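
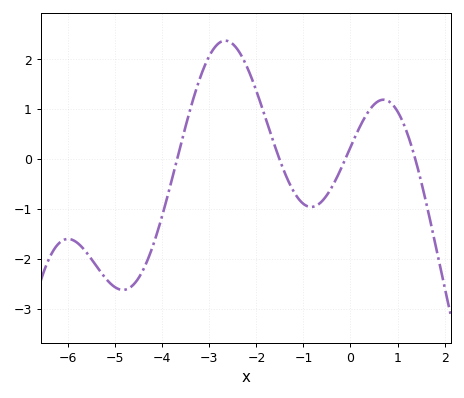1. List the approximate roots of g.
-3.69, -1.51, -0.111, 1.38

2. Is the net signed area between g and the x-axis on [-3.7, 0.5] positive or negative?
positive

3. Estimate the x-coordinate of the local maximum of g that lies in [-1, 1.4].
0.703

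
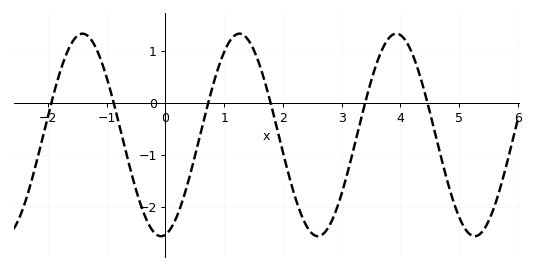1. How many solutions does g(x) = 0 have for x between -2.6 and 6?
6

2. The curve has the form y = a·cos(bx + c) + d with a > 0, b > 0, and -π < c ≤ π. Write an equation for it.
y = 1.95cos(2.35x - 2.96) - 0.61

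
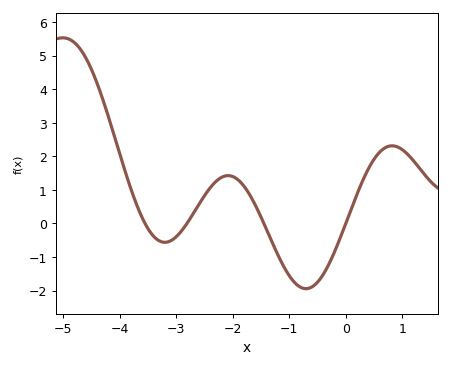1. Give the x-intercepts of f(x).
-3.6, -2.8, -1.4, 0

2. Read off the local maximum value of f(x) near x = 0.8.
2.3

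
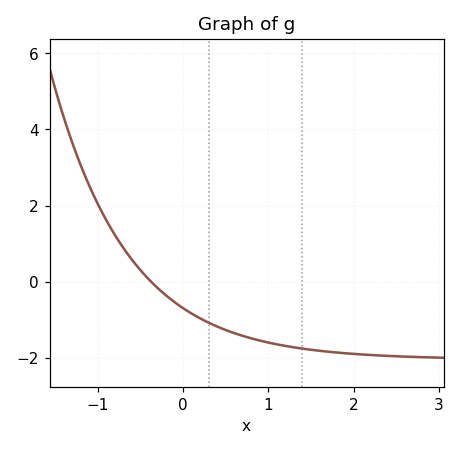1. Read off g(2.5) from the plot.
-2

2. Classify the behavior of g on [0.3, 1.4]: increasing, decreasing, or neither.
decreasing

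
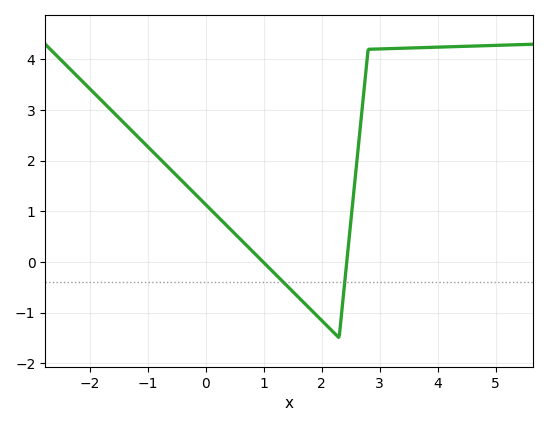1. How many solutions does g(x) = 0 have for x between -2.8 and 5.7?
2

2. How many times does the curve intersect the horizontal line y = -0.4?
2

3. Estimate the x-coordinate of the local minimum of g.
2.3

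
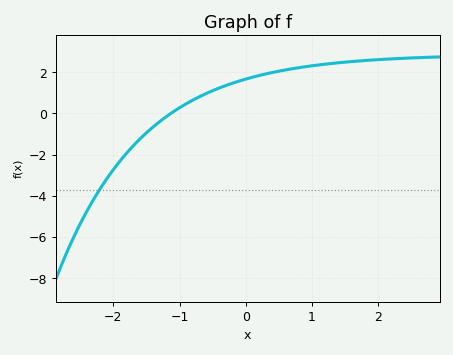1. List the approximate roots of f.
-1.1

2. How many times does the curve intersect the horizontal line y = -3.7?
1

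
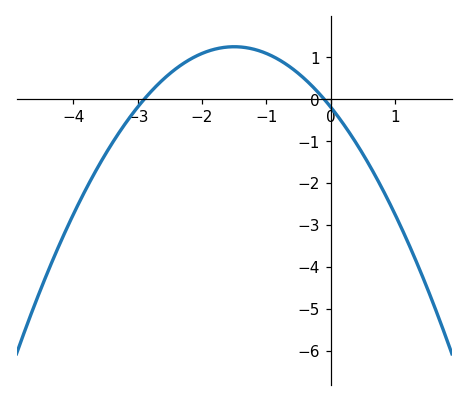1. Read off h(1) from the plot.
-2.7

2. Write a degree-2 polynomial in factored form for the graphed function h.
y = -0.64(x + 2.9)(x + 0.1)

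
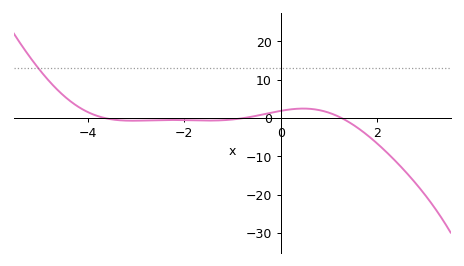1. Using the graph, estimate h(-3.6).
0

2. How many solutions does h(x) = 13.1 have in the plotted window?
1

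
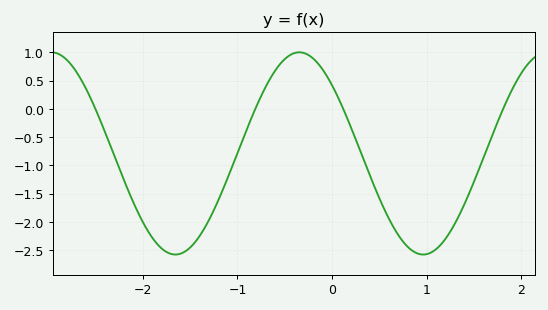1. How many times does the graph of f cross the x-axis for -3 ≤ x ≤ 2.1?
4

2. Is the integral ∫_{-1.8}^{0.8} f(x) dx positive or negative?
negative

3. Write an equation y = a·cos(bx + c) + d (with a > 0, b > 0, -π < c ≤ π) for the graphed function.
y = 1.79cos(2.4x + 0.83) - 0.79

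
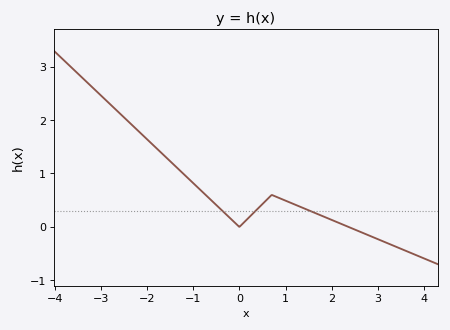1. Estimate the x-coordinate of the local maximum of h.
0.701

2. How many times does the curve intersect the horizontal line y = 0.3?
3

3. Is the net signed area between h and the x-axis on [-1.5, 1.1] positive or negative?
positive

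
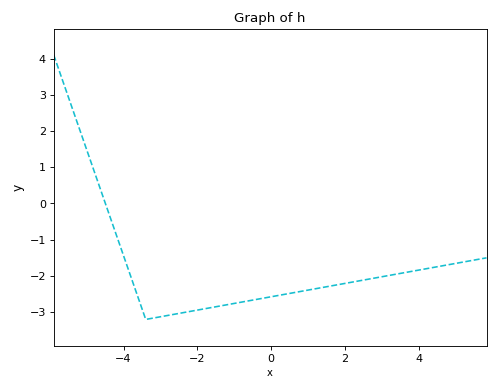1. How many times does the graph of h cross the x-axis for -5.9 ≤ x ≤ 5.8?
1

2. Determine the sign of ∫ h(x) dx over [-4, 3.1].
negative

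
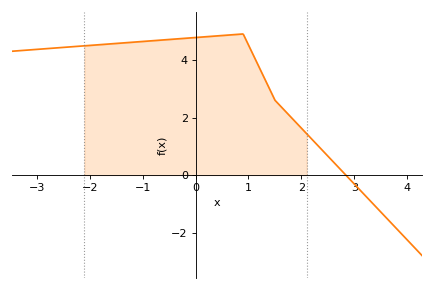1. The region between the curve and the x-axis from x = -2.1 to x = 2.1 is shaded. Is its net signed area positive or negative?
positive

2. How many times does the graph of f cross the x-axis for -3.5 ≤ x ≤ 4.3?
1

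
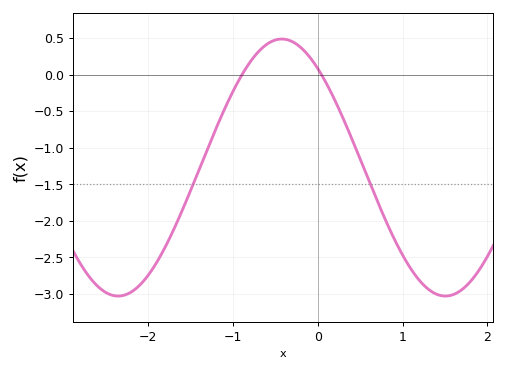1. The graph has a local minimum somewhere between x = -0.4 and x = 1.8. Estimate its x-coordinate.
1.5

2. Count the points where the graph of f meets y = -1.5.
2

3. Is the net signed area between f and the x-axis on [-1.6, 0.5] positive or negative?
negative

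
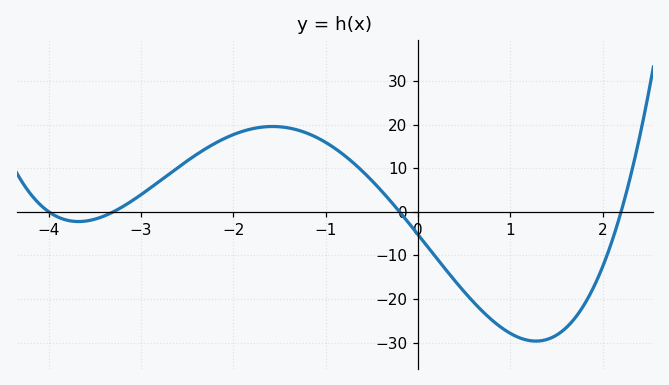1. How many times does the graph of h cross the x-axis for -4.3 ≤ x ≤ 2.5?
4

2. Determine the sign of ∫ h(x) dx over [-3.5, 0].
positive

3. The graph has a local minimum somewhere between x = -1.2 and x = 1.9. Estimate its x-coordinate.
1.28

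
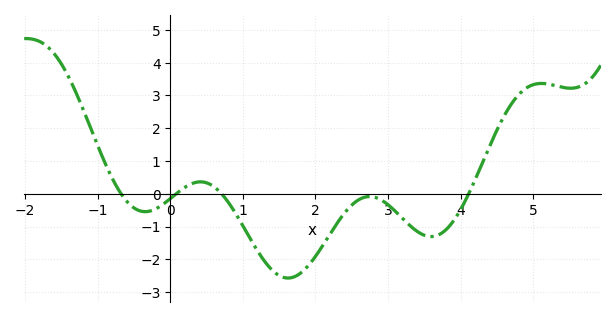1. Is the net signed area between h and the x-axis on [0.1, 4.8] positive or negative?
negative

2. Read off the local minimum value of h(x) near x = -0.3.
-0.546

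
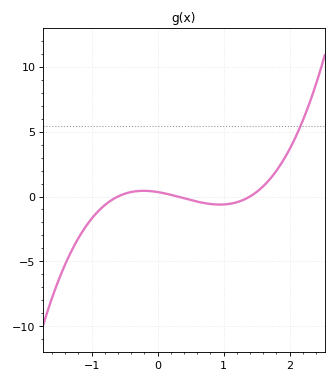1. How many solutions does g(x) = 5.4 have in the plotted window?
1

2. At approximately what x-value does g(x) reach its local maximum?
-0.2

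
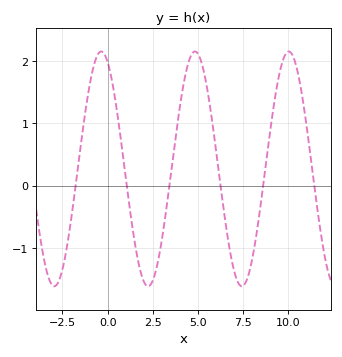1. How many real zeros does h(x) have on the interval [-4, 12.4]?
6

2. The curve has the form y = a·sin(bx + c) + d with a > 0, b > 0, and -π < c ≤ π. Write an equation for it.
y = 1.88sin(1.21x + 2) + 0.27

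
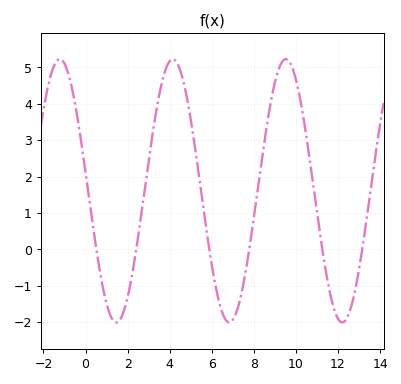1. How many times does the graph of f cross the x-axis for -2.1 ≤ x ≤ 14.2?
6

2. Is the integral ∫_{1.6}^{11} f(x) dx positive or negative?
positive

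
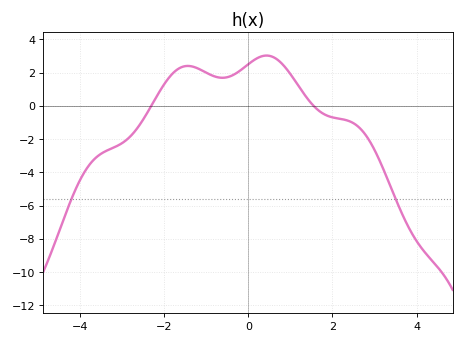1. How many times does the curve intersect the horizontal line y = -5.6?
2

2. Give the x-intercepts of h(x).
-2.4, 1.6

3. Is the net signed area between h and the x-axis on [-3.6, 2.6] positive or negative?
positive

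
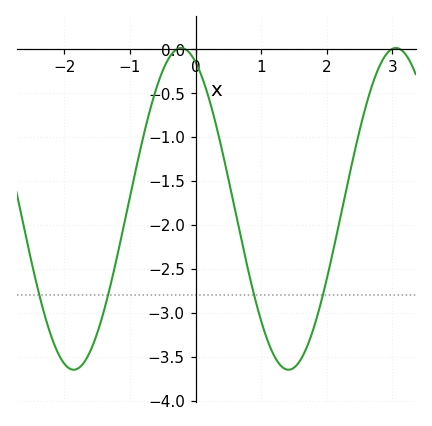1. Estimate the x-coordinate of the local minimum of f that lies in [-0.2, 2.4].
1.4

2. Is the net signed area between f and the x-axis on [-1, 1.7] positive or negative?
negative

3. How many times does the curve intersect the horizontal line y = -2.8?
4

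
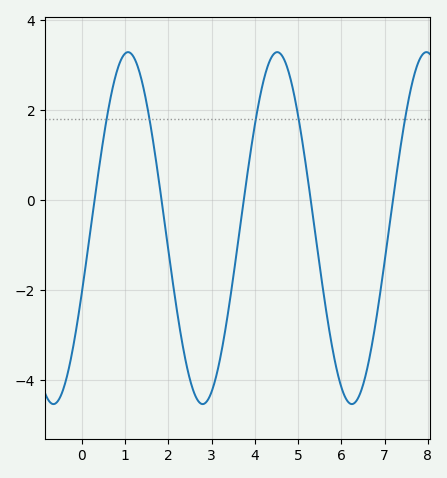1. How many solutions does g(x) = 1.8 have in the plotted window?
5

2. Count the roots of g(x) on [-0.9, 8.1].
5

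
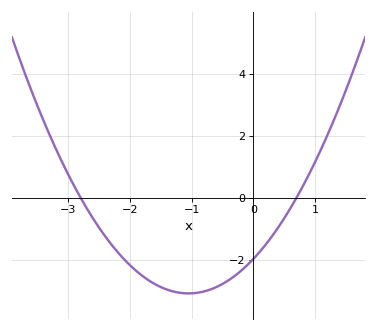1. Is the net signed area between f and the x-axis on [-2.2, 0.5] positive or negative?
negative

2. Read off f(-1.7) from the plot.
-2.6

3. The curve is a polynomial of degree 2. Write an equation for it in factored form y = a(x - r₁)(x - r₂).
y = 1.01(x + 2.8)(x - 0.7)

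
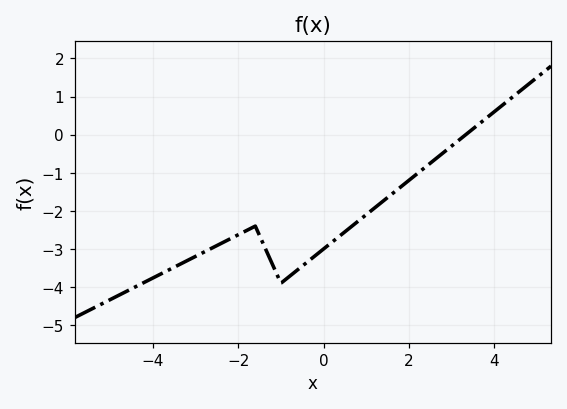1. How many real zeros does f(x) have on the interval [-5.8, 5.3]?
1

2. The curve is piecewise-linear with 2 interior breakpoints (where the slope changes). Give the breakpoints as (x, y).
(-1.6, -2.4); (-1, -3.9)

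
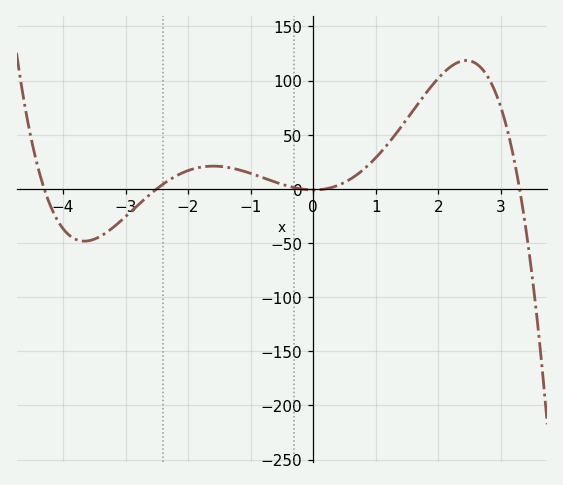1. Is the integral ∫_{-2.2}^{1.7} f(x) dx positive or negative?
positive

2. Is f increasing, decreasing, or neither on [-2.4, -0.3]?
neither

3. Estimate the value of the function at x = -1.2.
20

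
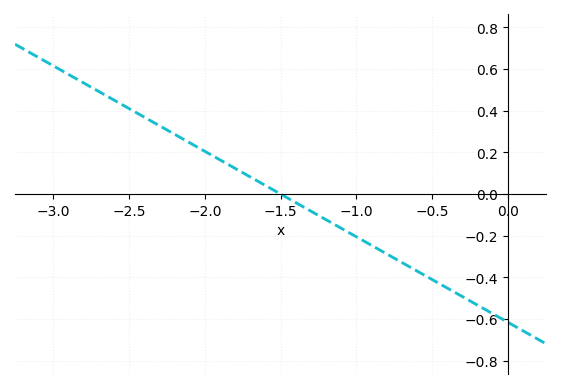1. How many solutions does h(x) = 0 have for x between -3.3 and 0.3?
1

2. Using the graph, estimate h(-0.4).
-0.451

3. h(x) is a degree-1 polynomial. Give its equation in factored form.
y = -0.41(x + 1.5)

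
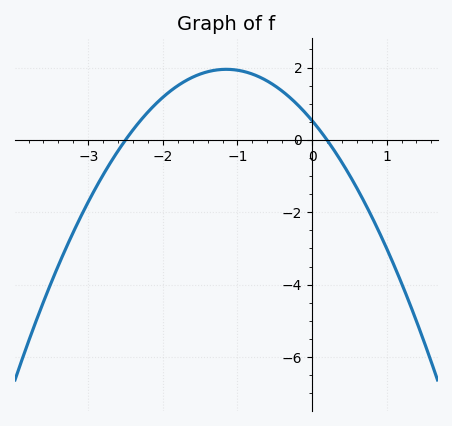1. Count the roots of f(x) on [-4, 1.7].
2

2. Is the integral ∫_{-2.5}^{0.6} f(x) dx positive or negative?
positive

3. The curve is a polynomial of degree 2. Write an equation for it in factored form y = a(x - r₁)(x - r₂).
y = -1.07(x + 2.5)(x - 0.2)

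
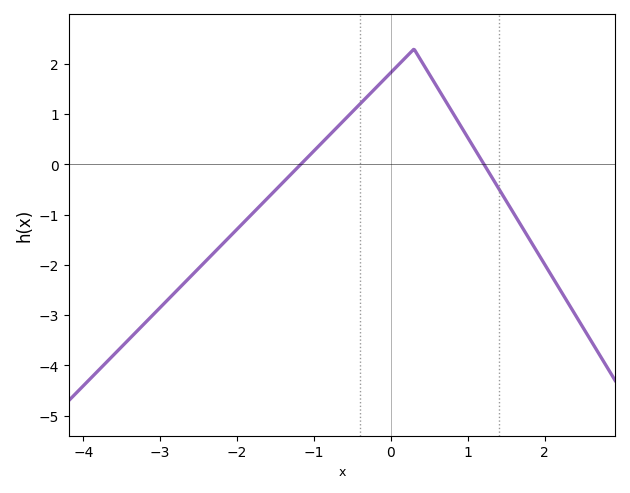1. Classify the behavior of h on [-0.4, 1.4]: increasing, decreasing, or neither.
neither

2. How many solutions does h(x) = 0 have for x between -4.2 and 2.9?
2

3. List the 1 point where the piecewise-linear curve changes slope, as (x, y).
(0.3, 2.3)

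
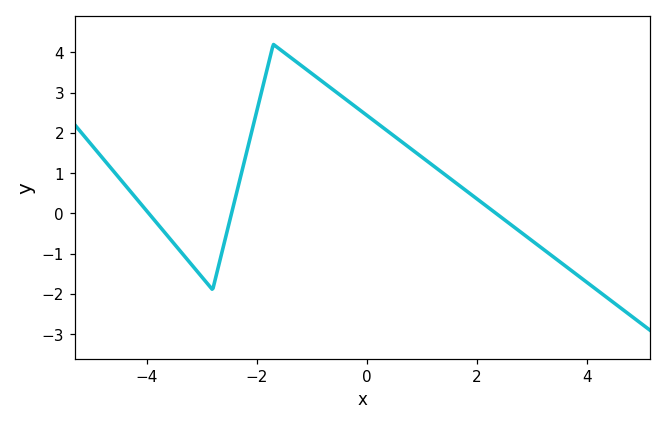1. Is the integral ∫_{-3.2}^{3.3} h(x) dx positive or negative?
positive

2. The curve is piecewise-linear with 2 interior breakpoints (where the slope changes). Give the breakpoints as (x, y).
(-2.8, -1.9); (-1.7, 4.2)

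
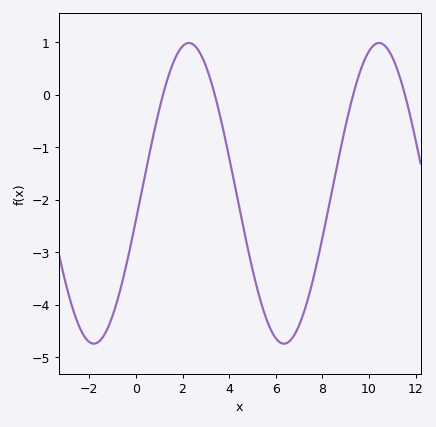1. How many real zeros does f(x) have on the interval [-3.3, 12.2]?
4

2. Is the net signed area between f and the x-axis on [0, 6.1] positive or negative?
negative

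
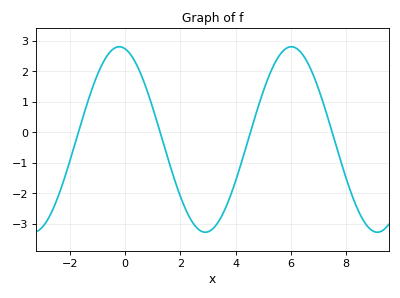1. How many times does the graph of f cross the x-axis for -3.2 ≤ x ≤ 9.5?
4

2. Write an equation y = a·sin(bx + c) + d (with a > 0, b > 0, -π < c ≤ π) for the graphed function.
y = 3.04sin(1x + 1.8) - 0.24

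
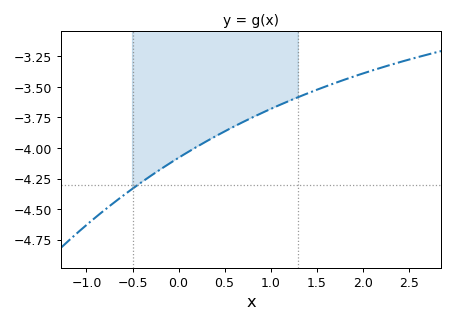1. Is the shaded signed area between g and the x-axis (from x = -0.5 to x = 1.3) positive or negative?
negative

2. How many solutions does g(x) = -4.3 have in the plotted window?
1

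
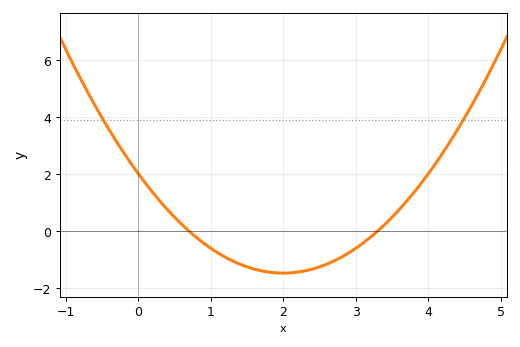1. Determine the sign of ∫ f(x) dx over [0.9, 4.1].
negative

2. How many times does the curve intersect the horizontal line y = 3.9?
2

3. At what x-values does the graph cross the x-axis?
0.7, 3.3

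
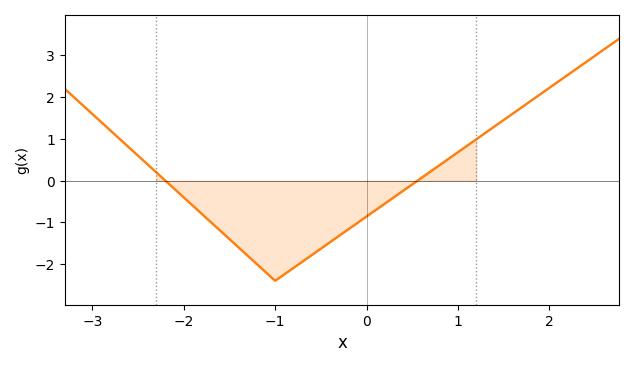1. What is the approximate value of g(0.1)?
-0.705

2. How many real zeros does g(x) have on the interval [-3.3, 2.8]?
2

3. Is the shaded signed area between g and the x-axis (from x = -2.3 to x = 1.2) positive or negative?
negative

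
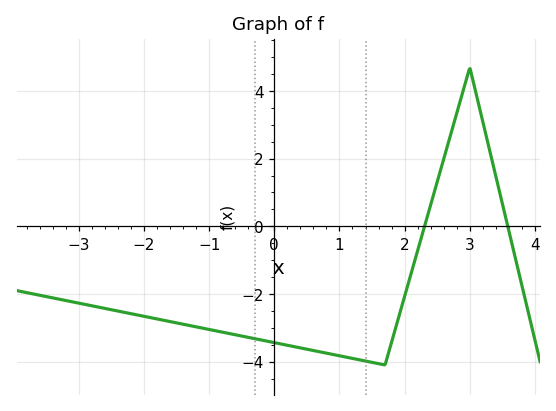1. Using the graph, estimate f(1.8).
-3.4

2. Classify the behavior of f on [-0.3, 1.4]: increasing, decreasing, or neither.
decreasing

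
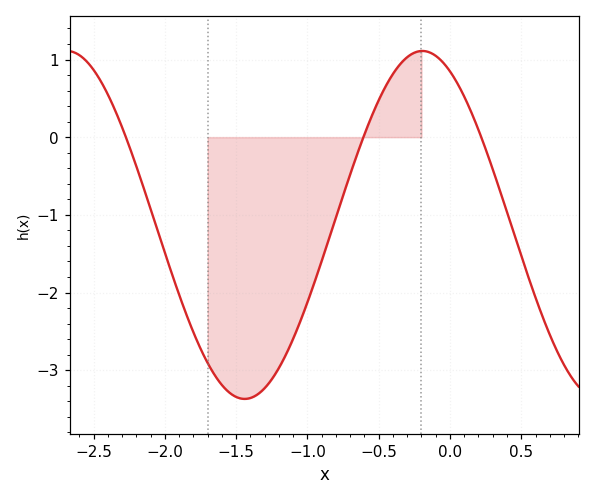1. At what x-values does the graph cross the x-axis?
-2.25, -0.6, 0.2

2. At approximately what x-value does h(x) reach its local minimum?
-1.45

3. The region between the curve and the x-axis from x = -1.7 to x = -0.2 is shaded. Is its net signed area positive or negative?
negative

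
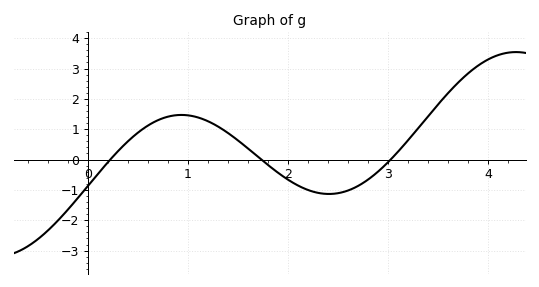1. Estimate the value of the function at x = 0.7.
1.3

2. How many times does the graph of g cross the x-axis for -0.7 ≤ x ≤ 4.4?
3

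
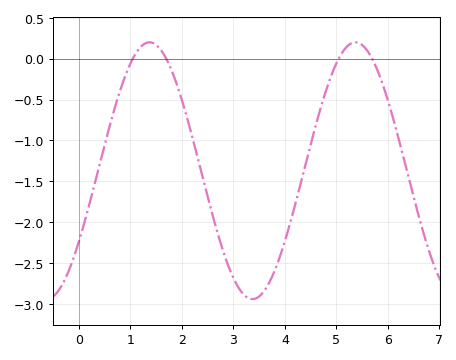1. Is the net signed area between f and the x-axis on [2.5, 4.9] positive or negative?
negative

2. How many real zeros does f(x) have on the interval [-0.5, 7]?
4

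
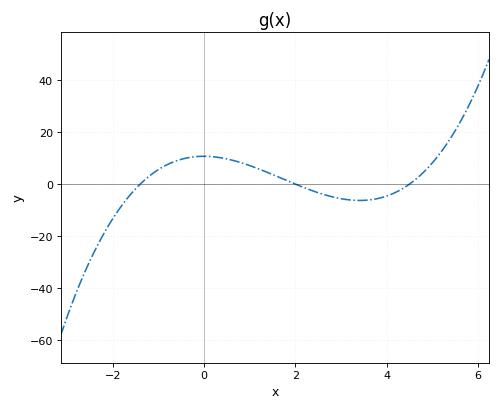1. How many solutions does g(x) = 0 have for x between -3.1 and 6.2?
3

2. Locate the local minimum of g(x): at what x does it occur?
3.4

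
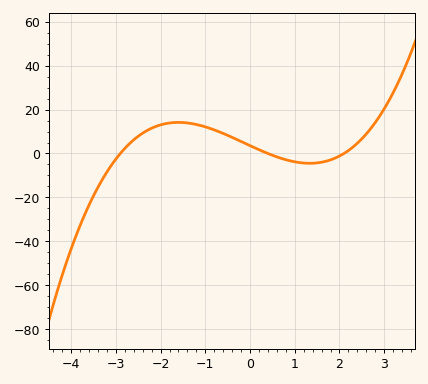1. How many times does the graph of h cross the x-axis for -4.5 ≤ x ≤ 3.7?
3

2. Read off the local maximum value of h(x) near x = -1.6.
14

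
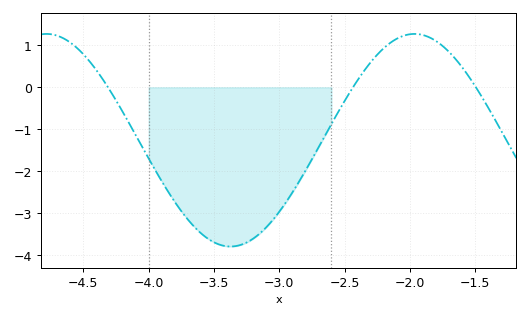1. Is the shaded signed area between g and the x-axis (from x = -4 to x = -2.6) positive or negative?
negative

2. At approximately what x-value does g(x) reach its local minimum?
-3.37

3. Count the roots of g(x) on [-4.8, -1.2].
3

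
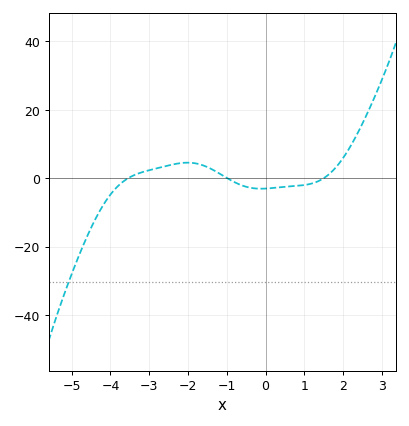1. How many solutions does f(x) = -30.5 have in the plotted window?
1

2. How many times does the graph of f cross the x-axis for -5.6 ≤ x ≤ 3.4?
3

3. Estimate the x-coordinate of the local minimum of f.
-0.2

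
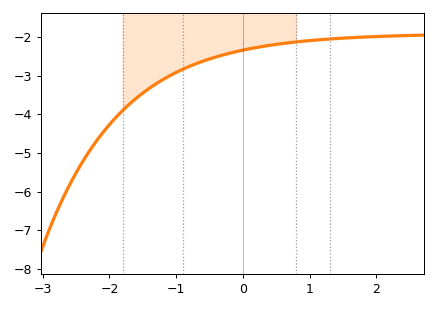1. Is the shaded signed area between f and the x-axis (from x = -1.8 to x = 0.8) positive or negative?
negative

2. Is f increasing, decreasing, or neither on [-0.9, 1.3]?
increasing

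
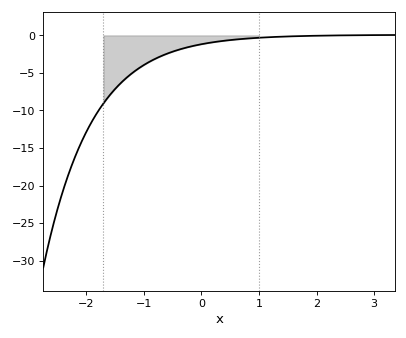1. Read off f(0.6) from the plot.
-0.549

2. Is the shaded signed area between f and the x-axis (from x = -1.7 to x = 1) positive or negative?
negative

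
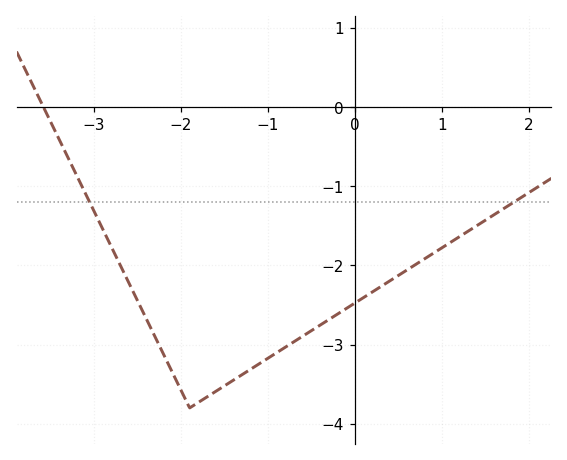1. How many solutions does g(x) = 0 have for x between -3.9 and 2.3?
1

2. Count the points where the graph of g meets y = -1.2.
2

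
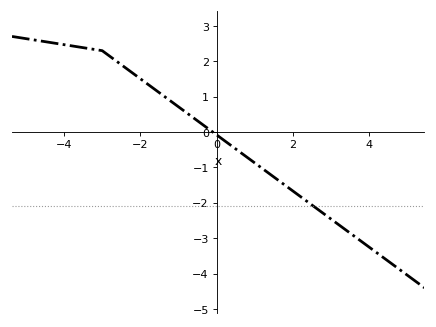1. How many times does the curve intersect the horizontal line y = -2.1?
1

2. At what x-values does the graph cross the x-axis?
-0.2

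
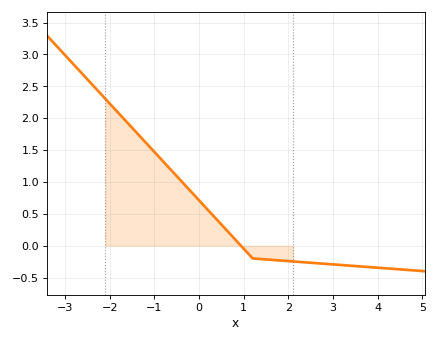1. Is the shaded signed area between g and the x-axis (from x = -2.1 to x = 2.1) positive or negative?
positive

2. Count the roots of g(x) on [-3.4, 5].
1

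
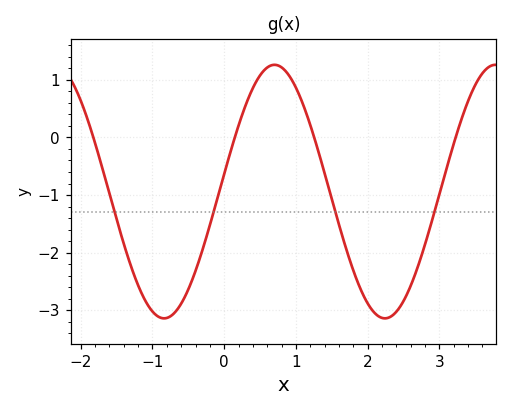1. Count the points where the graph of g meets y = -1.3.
4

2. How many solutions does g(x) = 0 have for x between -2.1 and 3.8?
4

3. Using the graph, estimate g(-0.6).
-2.89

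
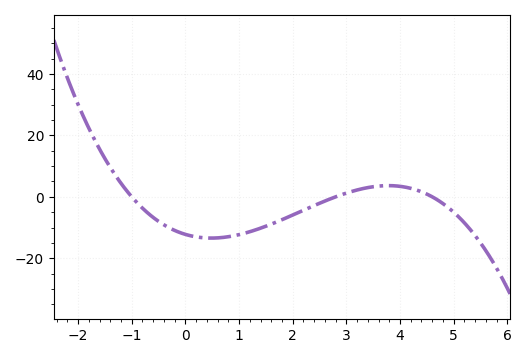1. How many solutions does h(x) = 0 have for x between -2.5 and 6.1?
3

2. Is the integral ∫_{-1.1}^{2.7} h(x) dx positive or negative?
negative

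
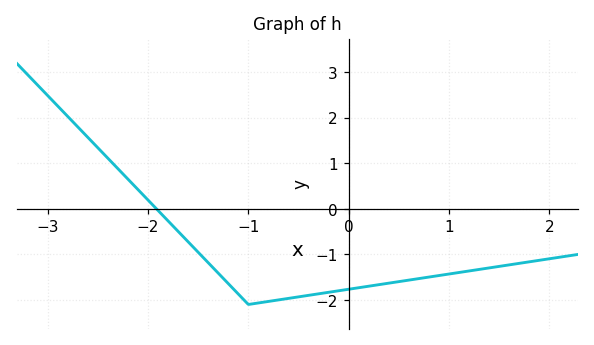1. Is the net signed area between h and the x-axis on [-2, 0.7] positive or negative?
negative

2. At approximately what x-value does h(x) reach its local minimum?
-0.998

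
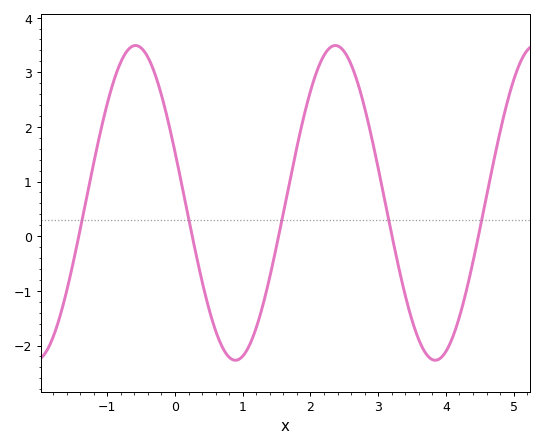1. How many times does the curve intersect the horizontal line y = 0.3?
5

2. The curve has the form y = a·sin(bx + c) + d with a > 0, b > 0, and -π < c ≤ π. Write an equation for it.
y = 2.88sin(2.13x + 2.81) + 0.61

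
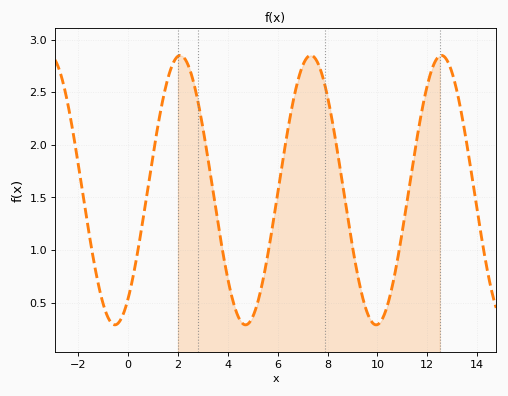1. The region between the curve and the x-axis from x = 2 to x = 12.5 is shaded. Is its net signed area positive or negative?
positive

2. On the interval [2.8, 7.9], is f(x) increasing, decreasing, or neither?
neither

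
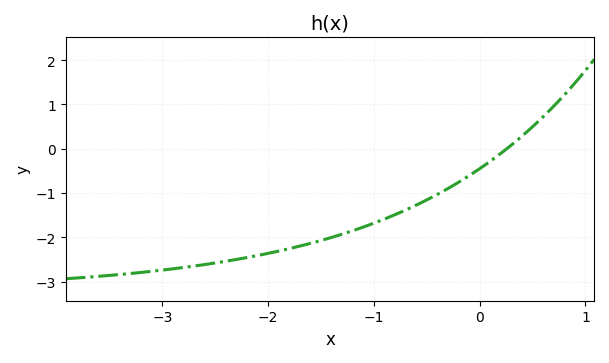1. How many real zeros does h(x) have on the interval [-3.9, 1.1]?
1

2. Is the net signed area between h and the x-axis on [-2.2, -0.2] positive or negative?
negative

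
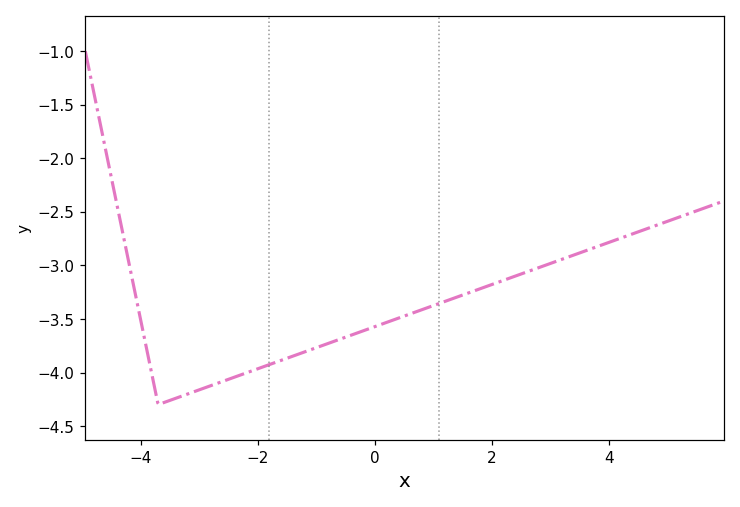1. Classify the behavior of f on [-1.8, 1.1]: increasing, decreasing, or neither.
increasing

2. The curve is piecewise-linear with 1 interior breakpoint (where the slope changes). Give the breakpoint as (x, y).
(-3.7, -4.3)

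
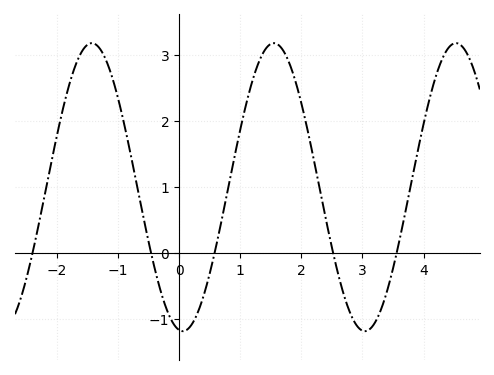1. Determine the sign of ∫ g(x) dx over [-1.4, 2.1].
positive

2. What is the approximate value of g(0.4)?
-0.648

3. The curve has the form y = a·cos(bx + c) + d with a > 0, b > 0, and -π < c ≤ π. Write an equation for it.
y = 2.18cos(2.11x + 3.01) + 1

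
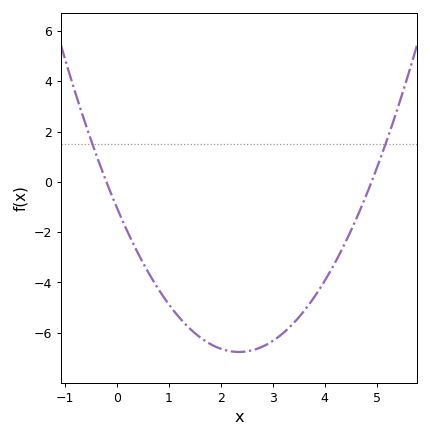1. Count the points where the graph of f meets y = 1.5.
2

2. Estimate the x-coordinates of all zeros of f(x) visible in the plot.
-0.2, 4.9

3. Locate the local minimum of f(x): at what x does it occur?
2.4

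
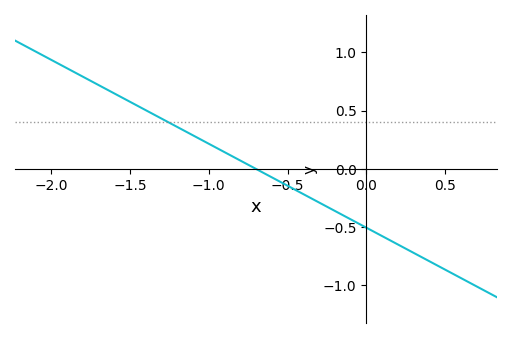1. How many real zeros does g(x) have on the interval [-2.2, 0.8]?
1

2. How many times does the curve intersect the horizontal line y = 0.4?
1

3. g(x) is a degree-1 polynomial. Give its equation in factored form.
y = -0.72(x + 0.7)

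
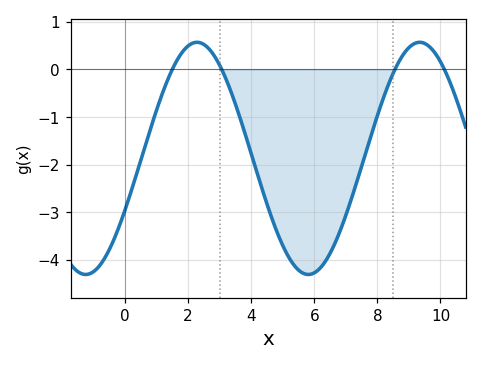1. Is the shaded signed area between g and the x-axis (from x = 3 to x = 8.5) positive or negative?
negative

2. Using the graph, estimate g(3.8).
-1.34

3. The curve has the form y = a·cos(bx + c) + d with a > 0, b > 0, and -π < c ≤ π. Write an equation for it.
y = 2.44cos(0.89x - 2.03) - 1.87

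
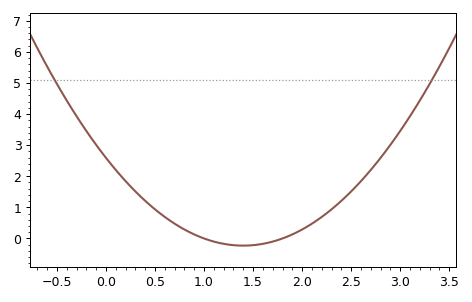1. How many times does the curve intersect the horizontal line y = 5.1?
2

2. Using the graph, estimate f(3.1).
3.93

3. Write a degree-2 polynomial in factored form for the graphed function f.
y = 1.44(x - 1)(x - 1.8)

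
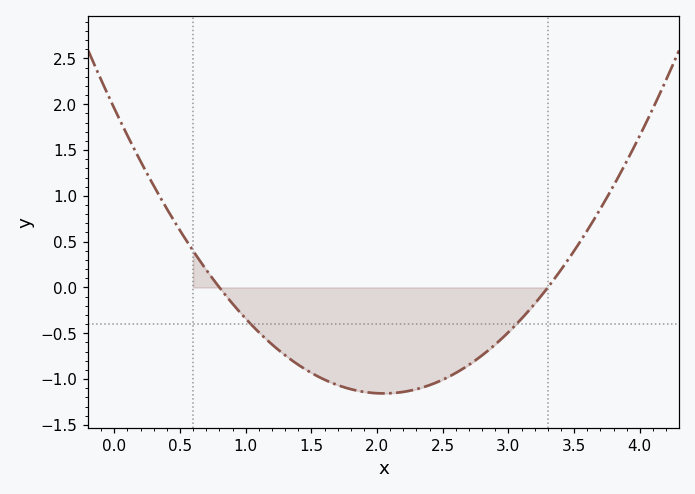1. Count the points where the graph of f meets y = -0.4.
2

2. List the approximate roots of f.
0.8, 3.3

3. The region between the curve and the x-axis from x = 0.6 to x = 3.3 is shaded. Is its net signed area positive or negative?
negative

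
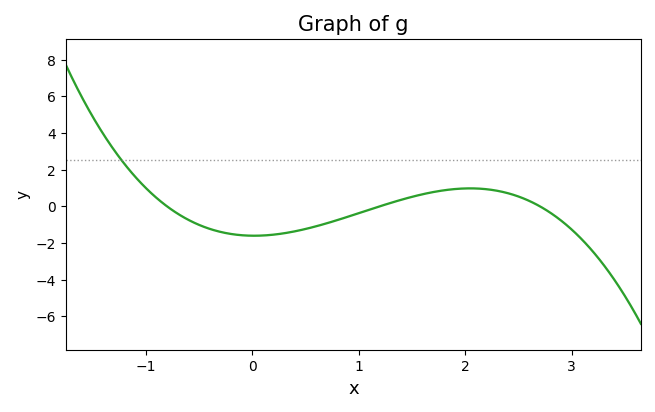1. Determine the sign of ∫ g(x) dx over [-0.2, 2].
negative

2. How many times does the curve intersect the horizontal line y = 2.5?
1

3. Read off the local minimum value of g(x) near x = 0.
-1.61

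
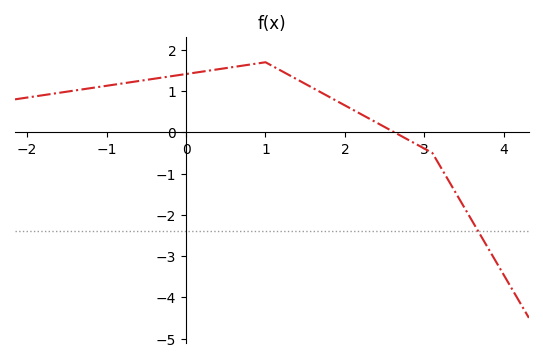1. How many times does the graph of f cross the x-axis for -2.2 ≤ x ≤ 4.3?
1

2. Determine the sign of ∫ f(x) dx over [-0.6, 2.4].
positive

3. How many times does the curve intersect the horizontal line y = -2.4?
1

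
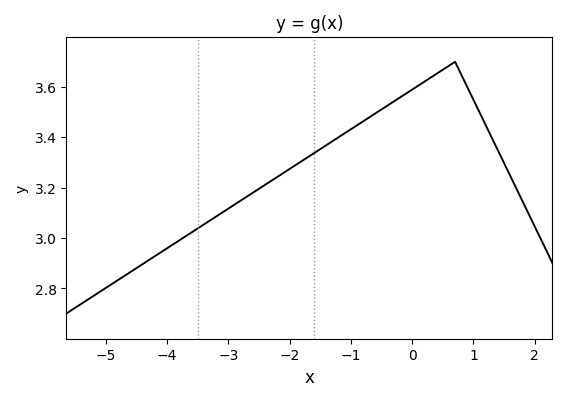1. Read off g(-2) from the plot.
3.28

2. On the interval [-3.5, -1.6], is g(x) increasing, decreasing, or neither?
increasing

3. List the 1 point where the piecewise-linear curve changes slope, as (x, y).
(0.7, 3.7)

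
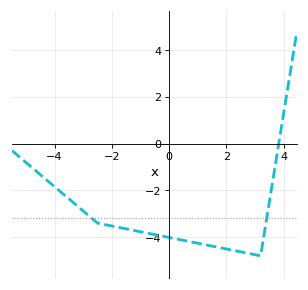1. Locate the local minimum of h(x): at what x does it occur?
3.2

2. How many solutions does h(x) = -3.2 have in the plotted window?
2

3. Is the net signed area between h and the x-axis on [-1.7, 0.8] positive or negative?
negative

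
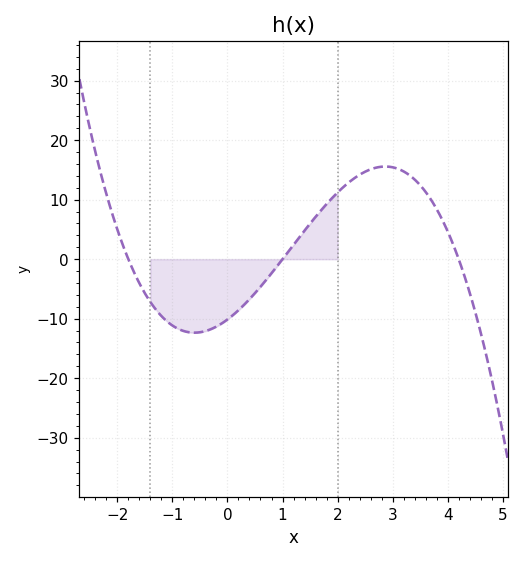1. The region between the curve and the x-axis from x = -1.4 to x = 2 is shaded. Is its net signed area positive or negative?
negative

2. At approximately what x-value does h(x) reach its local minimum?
-0.6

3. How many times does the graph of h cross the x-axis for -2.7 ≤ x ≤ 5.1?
3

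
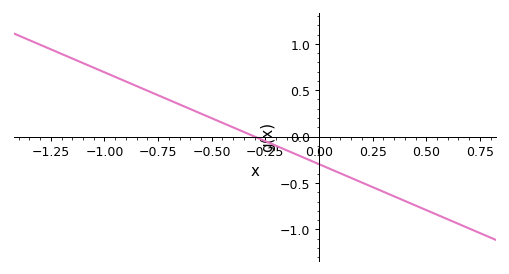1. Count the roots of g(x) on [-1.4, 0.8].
1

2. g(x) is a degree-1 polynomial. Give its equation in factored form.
y = -0.99(x + 0.3)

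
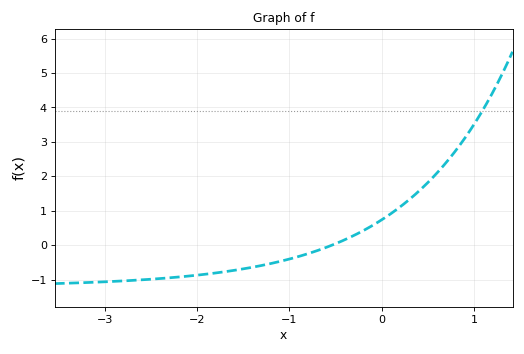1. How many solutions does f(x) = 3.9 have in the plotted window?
1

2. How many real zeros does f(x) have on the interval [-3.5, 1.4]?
1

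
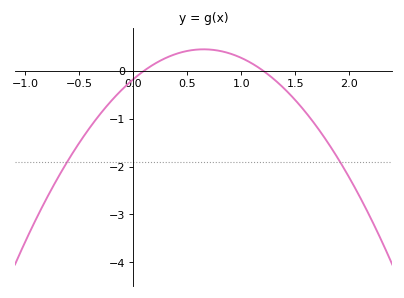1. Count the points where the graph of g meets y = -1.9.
2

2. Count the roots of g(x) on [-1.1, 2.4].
2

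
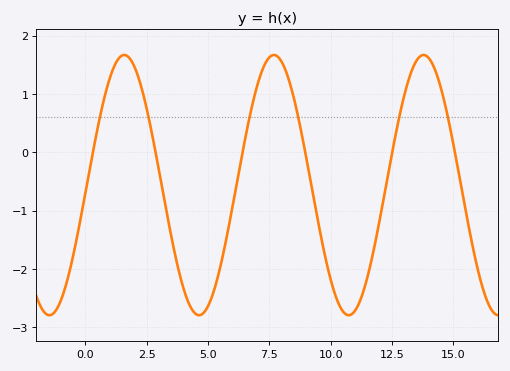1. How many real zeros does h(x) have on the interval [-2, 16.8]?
6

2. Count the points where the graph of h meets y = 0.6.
6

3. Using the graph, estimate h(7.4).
1.58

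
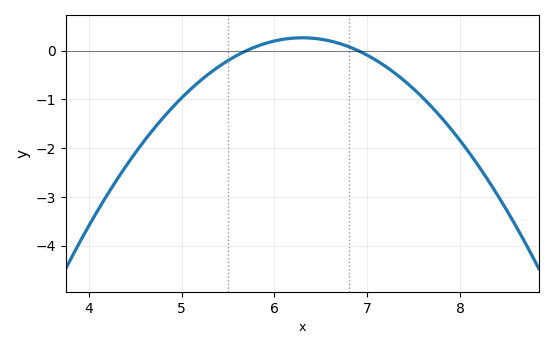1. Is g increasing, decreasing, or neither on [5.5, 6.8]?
neither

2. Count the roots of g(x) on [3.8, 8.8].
2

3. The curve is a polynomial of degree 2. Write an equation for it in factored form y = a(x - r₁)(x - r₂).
y = -0.73(x - 5.7)(x - 6.9)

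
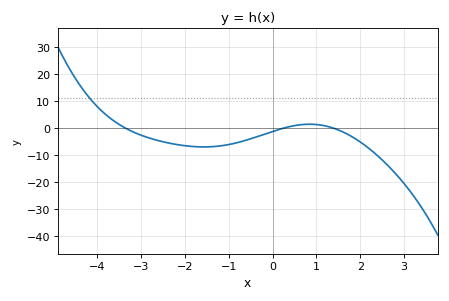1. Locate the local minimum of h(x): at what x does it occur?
-1.57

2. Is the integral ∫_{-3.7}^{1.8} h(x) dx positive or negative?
negative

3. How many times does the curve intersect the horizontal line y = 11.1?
1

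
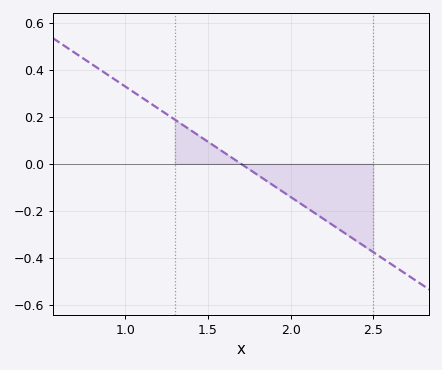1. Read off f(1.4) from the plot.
0.141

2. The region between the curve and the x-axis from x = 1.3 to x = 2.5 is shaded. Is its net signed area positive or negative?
negative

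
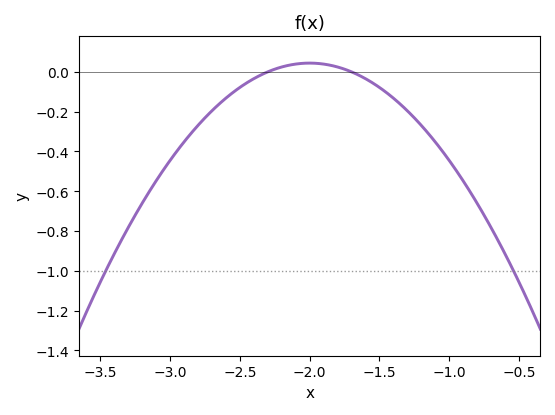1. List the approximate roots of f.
-2.3, -1.7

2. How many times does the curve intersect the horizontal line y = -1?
2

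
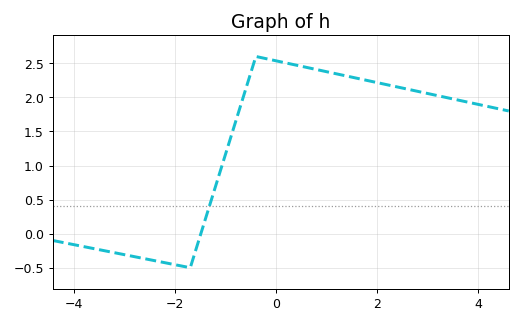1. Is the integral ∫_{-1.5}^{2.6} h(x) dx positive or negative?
positive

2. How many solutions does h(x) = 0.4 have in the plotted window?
1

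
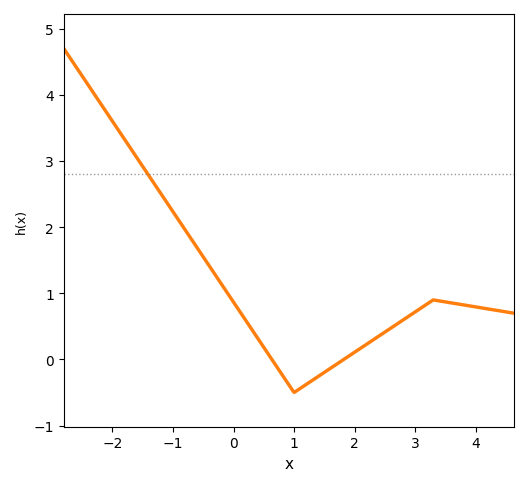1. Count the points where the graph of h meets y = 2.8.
1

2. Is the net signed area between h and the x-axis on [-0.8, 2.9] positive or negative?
positive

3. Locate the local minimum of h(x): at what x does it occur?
1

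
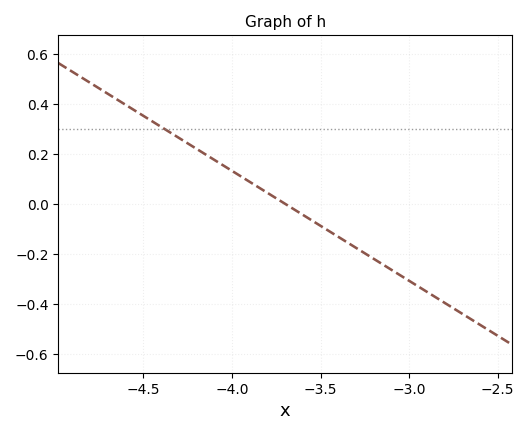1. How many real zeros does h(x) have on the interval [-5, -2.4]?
1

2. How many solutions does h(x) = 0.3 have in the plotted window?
1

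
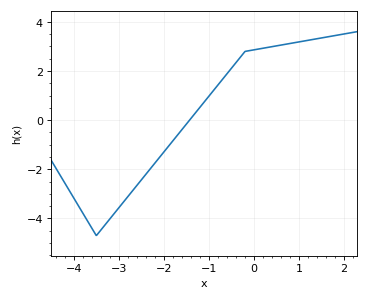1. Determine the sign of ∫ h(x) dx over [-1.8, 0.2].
positive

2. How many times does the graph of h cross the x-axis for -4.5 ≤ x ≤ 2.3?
1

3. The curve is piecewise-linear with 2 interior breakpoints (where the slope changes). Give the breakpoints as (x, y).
(-3.5, -4.7); (-0.2, 2.8)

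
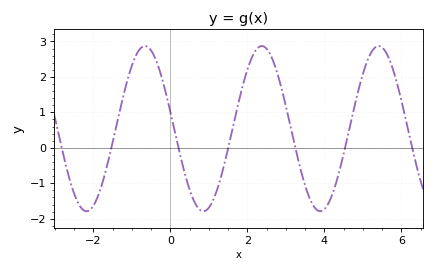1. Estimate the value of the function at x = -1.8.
-1.1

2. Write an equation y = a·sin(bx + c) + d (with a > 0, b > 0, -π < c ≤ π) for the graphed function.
y = 2.33sin(2.1x + 2.9) + 0.54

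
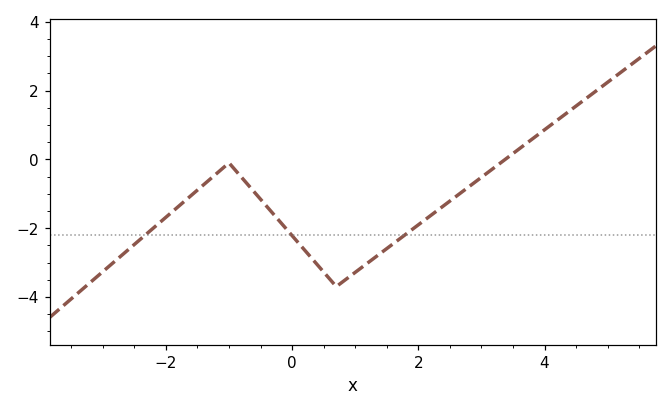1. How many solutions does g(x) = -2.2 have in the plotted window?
3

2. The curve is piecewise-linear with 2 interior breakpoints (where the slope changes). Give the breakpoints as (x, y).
(-1, -0.1); (0.7, -3.7)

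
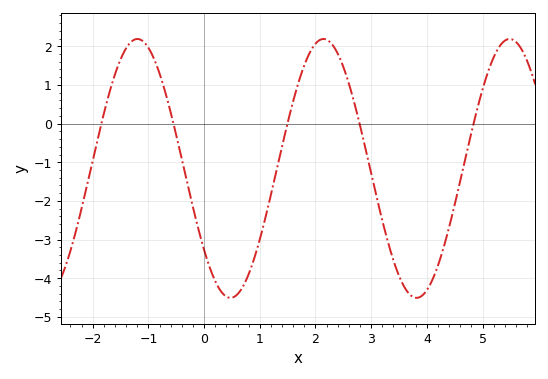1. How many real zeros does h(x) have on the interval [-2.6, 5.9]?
5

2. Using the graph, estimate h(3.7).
-4.4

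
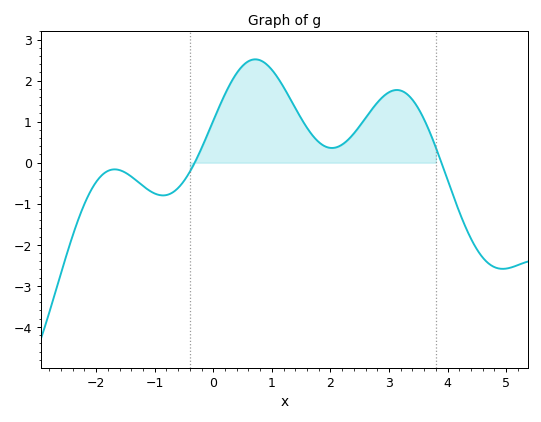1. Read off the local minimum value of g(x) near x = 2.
0.4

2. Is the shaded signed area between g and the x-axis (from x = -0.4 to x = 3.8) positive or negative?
positive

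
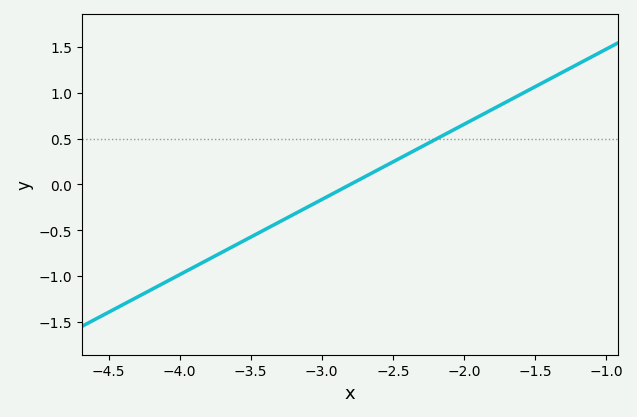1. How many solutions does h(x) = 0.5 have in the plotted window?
1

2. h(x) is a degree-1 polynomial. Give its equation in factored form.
y = 0.82(x + 2.8)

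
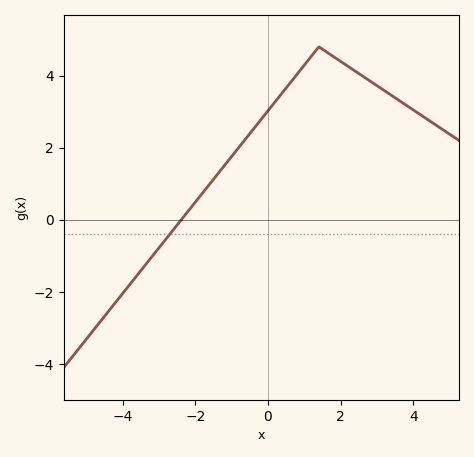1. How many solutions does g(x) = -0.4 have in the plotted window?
1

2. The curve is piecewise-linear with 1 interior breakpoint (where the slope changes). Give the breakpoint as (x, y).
(1.4, 4.8)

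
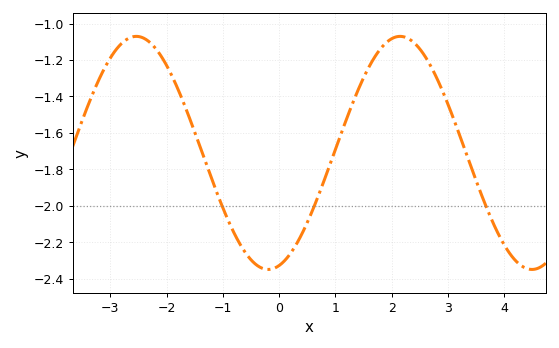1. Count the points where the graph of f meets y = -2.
3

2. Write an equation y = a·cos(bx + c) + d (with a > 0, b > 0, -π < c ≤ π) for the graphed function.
y = 0.64cos(1.34x - 2.88) - 1.71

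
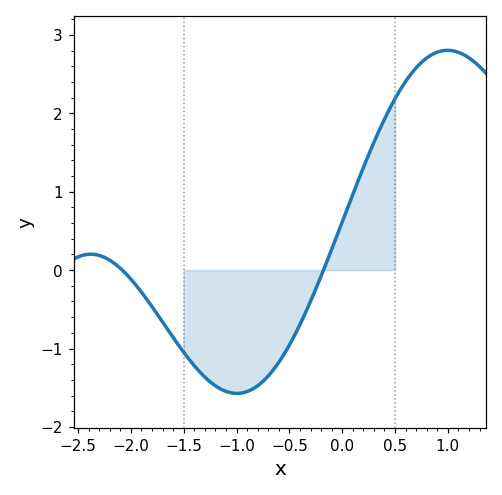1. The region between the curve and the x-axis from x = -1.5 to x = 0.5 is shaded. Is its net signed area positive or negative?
negative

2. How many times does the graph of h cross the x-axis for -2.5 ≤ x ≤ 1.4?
2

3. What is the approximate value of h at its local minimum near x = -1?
-1.57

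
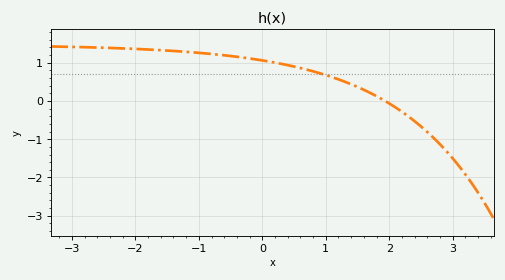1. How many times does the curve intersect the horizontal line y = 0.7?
1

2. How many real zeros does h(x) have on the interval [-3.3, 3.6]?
1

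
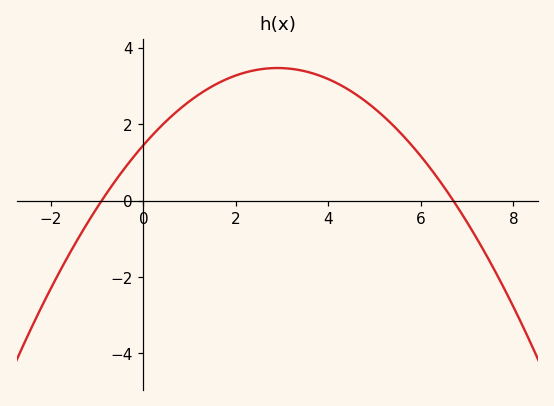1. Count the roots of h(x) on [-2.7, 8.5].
2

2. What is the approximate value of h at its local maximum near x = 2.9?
3.47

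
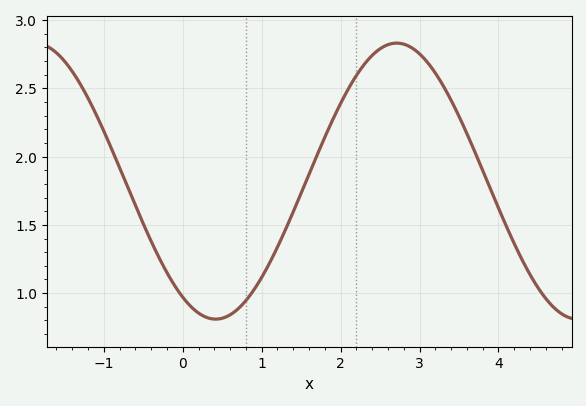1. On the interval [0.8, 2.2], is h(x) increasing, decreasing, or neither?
increasing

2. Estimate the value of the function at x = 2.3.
2.67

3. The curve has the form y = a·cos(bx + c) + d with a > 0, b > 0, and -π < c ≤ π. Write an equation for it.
y = 1.01cos(1.37x + 2.57) + 1.82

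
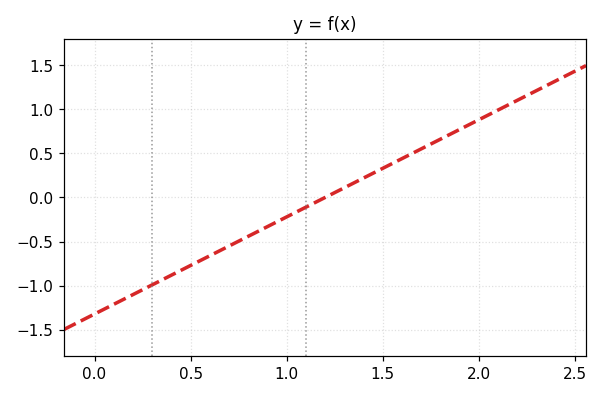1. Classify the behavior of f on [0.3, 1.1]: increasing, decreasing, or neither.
increasing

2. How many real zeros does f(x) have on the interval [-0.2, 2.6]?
1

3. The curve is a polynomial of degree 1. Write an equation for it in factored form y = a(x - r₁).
y = 1.1(x - 1.2)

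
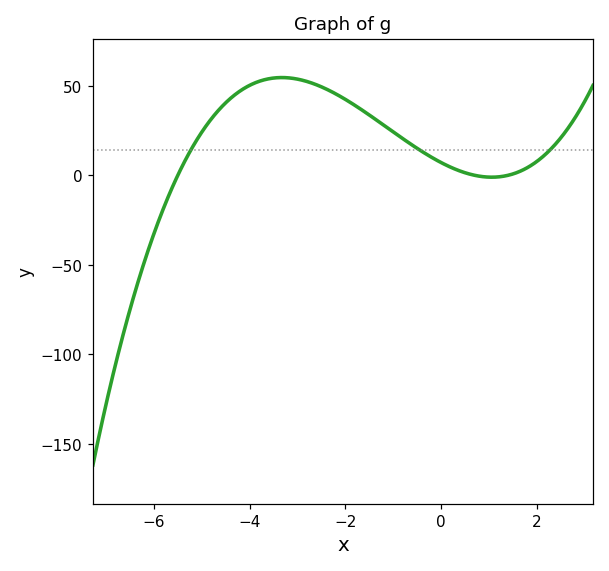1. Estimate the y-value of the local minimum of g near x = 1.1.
-1.06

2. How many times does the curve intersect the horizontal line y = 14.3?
3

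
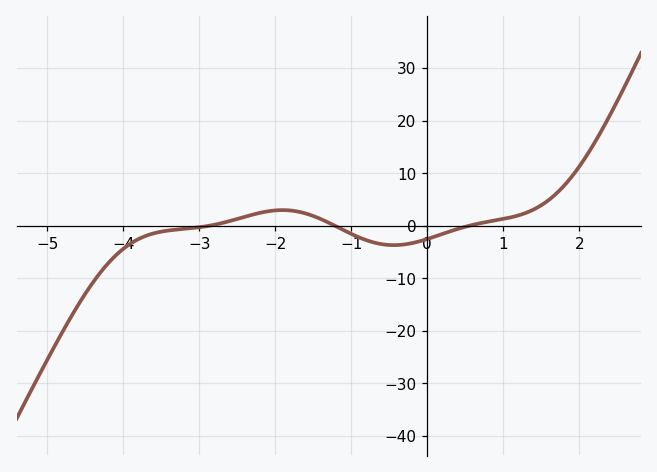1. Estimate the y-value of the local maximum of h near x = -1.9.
3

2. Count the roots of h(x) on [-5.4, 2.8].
3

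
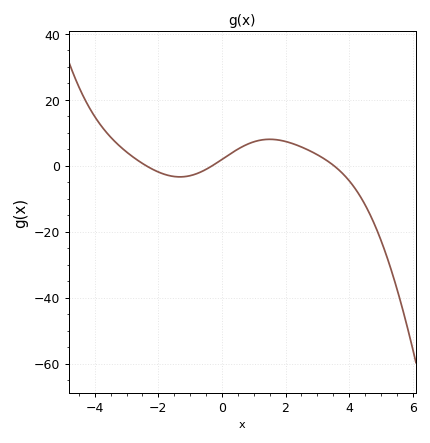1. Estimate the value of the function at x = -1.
-3.01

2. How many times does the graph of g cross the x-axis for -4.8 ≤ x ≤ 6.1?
3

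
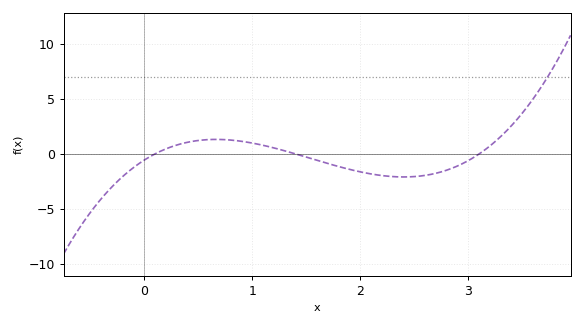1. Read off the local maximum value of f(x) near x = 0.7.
1.31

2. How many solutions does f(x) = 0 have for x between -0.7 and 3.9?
3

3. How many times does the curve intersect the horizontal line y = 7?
1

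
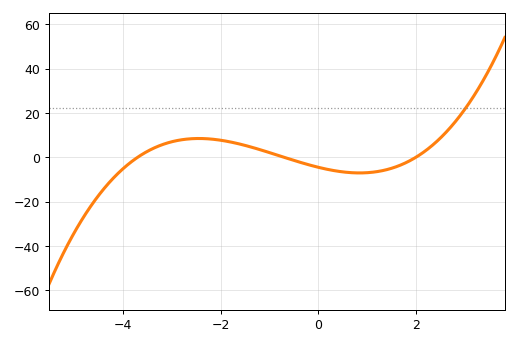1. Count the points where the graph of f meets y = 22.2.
1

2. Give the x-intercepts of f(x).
-3.6, -0.8, 2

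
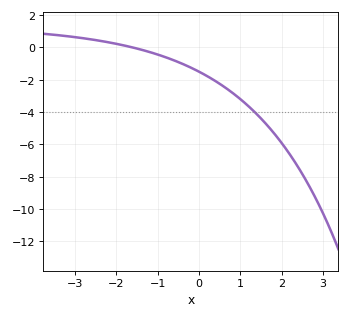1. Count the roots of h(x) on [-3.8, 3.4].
1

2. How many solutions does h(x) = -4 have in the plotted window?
1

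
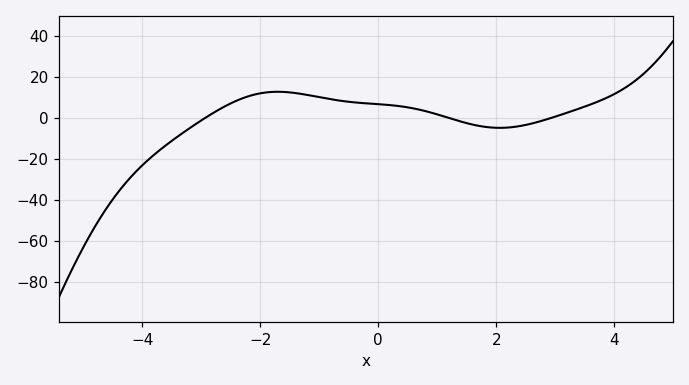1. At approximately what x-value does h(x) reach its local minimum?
2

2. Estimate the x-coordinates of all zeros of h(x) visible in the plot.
-3, 1.2, 3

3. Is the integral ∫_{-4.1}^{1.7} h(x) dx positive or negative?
positive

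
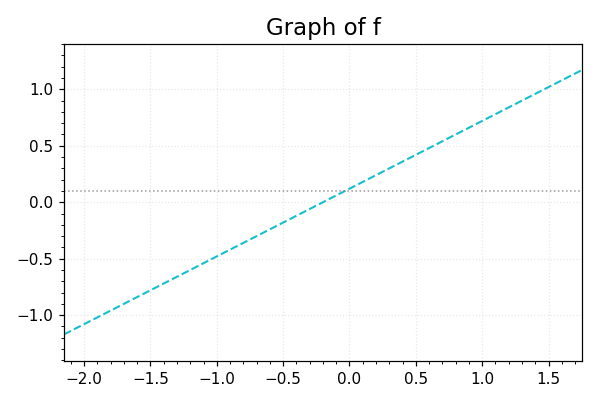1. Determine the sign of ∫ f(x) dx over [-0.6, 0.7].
positive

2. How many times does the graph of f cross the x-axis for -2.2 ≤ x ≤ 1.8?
1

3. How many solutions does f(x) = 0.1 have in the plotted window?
1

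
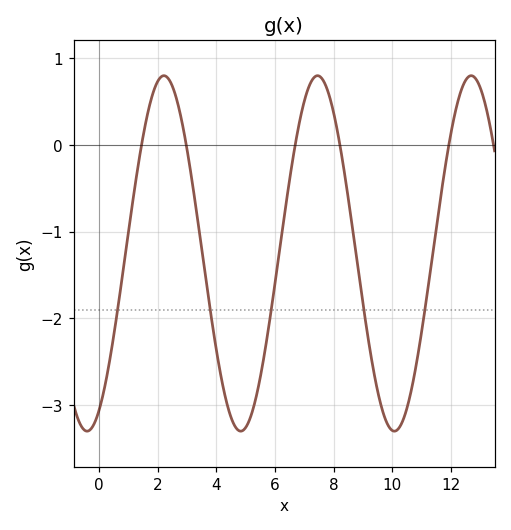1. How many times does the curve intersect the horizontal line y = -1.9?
5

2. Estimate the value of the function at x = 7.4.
0.8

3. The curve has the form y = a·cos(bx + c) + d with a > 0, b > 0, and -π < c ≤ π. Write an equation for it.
y = 2.05cos(1.2x - 2.7) - 1.25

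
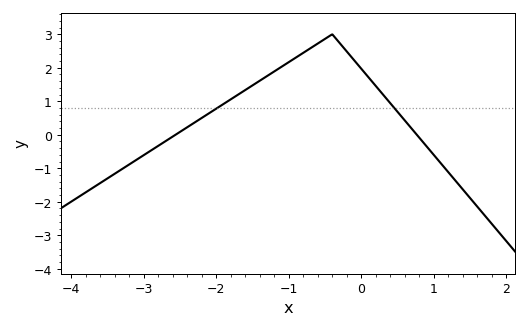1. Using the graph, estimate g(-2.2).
0.5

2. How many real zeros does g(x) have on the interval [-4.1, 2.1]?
2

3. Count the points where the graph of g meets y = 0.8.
2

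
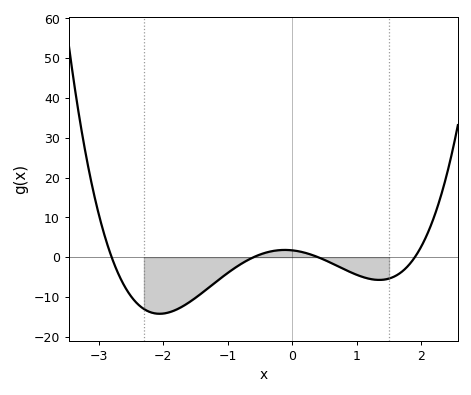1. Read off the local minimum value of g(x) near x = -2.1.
-14.2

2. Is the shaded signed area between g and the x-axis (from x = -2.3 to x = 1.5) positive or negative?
negative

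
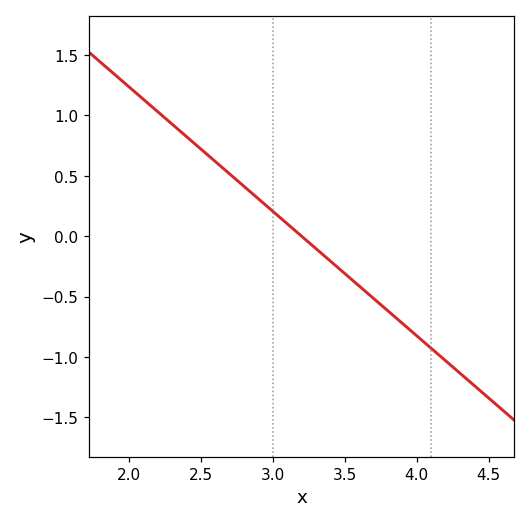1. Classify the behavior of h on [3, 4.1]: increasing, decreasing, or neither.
decreasing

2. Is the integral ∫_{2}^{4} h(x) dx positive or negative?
positive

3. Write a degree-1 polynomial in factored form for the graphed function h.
y = -1.03(x - 3.2)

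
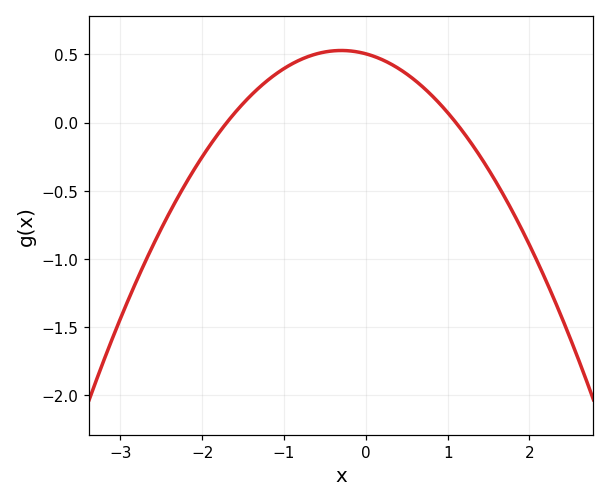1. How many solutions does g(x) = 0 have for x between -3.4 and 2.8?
2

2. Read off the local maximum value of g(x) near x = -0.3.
0.529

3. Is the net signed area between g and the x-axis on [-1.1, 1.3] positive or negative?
positive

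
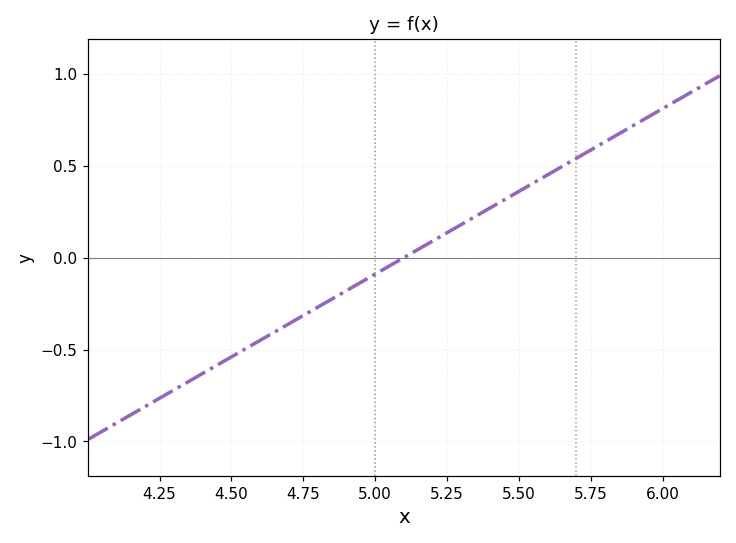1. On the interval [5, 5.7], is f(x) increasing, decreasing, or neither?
increasing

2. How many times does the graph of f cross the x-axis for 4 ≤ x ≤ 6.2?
1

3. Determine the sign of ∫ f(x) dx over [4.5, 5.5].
negative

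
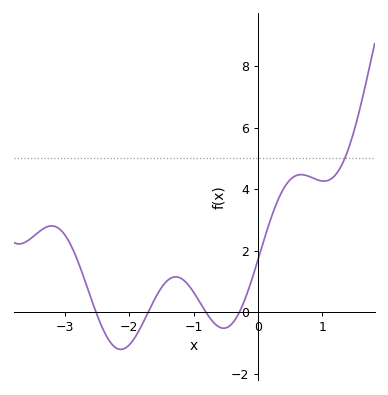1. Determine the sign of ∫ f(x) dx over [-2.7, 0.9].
positive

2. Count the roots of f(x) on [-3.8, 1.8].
4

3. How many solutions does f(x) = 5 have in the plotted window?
1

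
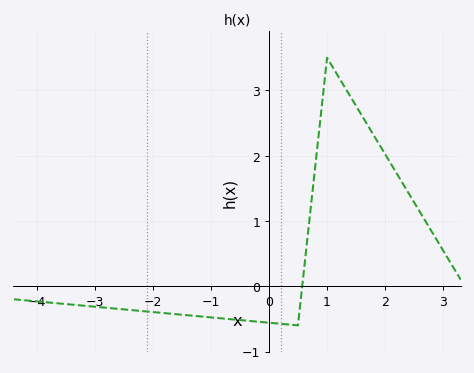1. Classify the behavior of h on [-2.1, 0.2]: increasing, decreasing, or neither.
decreasing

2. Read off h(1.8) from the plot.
2.32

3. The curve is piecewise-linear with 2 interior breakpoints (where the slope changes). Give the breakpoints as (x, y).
(0.5, -0.6); (1, 3.5)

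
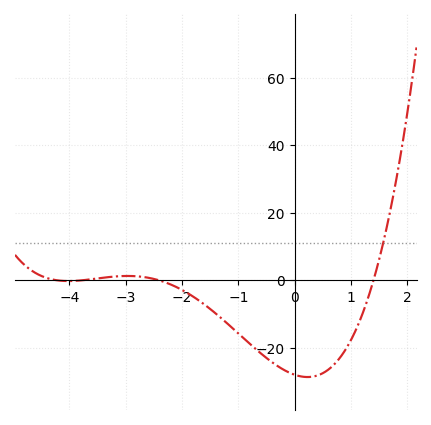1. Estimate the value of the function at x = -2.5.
0.448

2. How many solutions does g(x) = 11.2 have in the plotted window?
1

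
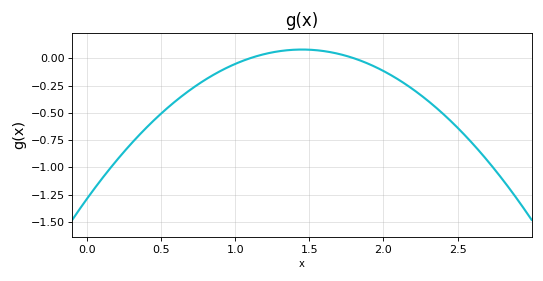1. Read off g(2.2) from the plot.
-0.286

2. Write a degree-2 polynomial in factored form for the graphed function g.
y = -0.65(x - 1.1)(x - 1.8)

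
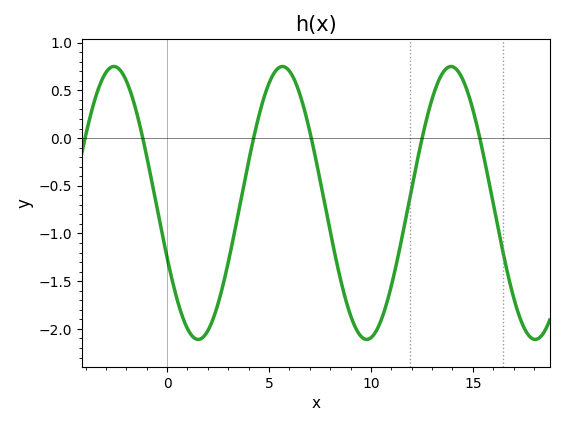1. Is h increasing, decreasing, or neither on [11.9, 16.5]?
neither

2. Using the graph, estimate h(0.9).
-1.95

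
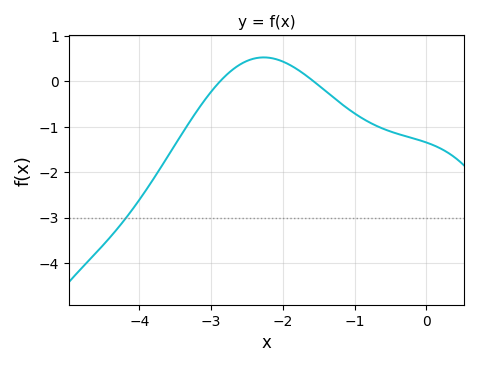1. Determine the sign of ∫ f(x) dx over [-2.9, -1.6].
positive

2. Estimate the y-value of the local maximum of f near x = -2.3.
0.5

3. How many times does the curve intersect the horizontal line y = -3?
1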